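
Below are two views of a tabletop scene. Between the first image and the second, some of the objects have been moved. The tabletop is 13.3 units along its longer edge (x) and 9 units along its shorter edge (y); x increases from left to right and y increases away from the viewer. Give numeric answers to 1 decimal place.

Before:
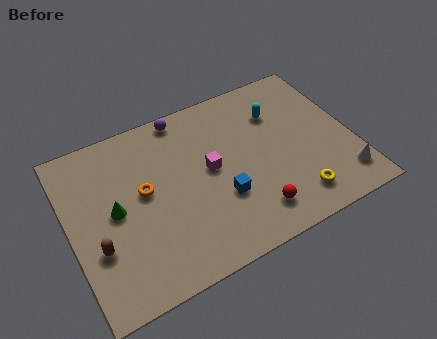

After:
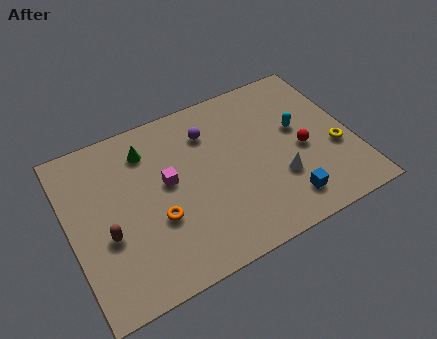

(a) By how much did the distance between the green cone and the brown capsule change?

+2.5

Before: roughly 1.8 units apart; after: 4.3. That's 2.5 units further apart.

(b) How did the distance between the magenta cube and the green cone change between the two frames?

-2.3

They were about 4.5 units apart before and 2.2 after — 2.3 units closer together.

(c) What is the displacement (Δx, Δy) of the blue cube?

(2.8, -1.5)

From the two frames, the blue cube sits at roughly (6.9, 3.1) before and (9.7, 1.6) after.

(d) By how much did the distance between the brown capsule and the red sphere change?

+2.1

Before: roughly 7.2 units apart; after: 9.3. That's 2.1 units further apart.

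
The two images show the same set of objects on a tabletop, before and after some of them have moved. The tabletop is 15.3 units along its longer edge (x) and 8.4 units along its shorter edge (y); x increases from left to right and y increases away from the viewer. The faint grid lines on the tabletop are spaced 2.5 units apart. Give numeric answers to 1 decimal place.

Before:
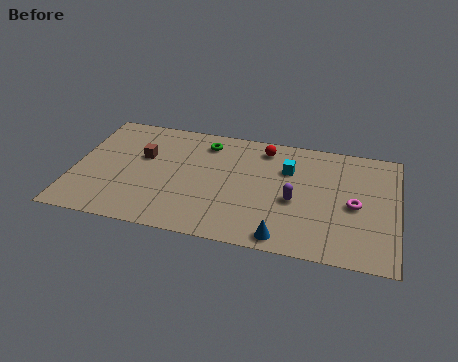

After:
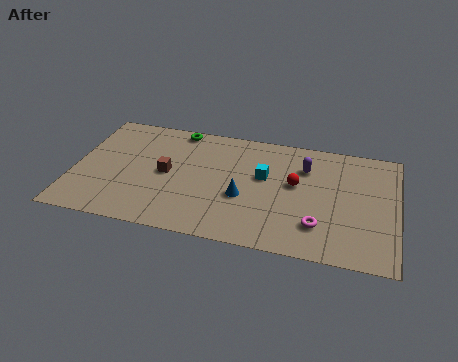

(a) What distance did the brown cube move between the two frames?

1.6

The brown cube was near (3.2, 5.2) before and (4.4, 4.2) after, so it travelled √(1.2² + 1.0²) ≈ 1.6 units.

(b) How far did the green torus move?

1.6

The green torus moved from about (6.1, 6.9) to (4.7, 7.6), a distance of √(1.4² + 0.7²) ≈ 1.6.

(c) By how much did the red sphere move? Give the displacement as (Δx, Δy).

(1.6, -2.3)

The red sphere started near (8.9, 7.1) and ended near (10.5, 4.8).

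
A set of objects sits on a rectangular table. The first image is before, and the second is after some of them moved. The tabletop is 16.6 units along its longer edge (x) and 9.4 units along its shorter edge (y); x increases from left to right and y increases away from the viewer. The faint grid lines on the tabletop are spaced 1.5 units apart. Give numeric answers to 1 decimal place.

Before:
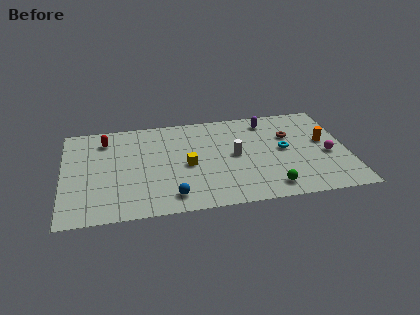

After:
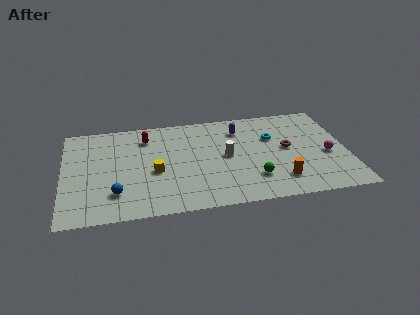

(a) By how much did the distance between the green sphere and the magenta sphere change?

+0.3

Before: roughly 4.4 units apart; after: 4.7. That's 0.3 units further apart.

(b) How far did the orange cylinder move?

4.3

The orange cylinder was near (15.3, 5.3) before and (12.5, 2.0) after, so it travelled √(2.8² + 3.3²) ≈ 4.3 units.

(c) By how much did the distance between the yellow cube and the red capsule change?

-2.3

The distance was about 5.7 in the first image and 3.4 in the second, so they moved 2.3 units closer together.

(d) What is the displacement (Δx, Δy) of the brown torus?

(-0.2, -1.2)

From the two frames, the brown torus sits at roughly (13.3, 6.2) before and (13.1, 5.0) after.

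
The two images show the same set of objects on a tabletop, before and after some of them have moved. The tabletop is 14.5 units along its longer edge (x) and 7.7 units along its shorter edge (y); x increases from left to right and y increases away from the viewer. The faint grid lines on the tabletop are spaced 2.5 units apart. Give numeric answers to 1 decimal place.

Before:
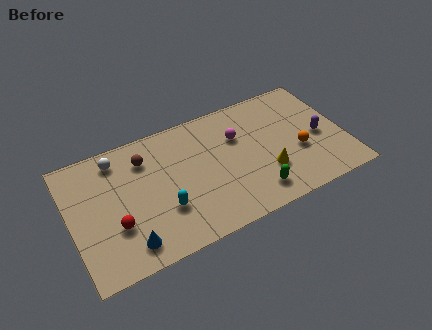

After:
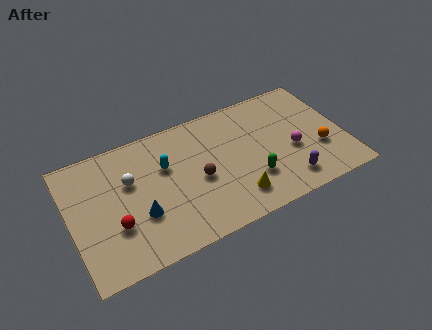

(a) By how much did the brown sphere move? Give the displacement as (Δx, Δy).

(2.6, -2.4)

From the two frames, the brown sphere sits at roughly (4.1, 5.9) before and (6.7, 3.5) after.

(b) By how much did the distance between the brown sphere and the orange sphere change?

-2.0

The distance was about 8.4 in the first image and 6.4 in the second, so they moved 2.0 units closer together.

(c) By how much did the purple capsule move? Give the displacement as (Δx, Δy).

(-2.0, -2.1)

The purple capsule started near (13.2, 3.5) and ended near (11.2, 1.4).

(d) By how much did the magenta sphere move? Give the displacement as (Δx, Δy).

(2.7, -2.0)

From the two frames, the magenta sphere sits at roughly (9.0, 5.2) before and (11.7, 3.2) after.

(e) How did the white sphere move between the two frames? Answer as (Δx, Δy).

(0.5, -1.6)

From the two frames, the white sphere sits at roughly (2.7, 6.5) before and (3.2, 4.9) after.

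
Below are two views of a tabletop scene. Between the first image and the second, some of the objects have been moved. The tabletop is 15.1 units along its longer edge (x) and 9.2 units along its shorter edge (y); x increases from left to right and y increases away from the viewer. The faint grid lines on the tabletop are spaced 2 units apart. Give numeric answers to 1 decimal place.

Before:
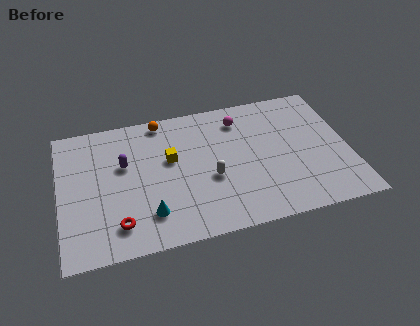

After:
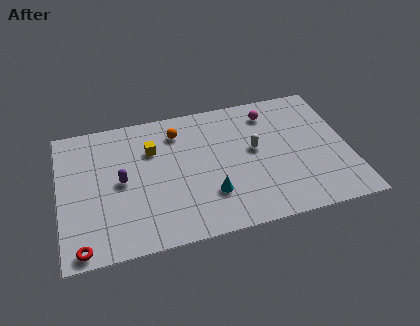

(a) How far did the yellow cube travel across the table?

1.3

The yellow cube was near (5.8, 5.5) before and (4.9, 6.4) after, so it travelled √(0.9² + 0.9²) ≈ 1.3 units.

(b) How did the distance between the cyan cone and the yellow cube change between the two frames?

+1.1

Before: roughly 3.6 units apart; after: 4.7. That's 1.1 units further apart.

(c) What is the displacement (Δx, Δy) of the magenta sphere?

(1.6, 0.1)

From the two frames, the magenta sphere sits at roughly (9.6, 7.4) before and (11.2, 7.5) after.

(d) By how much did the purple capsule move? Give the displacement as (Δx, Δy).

(-0.2, -1.1)

The purple capsule was at about (3.4, 5.7) and moved to about (3.2, 4.6).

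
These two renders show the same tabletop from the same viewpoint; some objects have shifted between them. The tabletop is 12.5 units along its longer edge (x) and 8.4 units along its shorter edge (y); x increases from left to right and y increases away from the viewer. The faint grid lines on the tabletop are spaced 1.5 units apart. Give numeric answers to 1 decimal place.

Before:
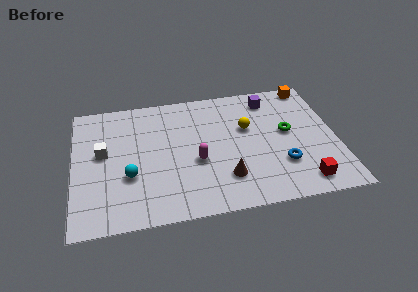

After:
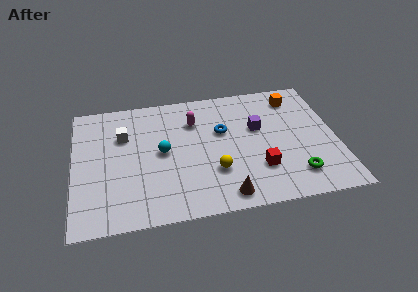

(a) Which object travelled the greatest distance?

the blue torus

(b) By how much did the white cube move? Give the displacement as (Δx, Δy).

(1.0, 1.0)

The white cube started near (1.4, 4.7) and ended near (2.4, 5.7).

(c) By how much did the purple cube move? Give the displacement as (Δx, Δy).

(-0.7, -1.9)

The purple cube started near (9.5, 7.0) and ended near (8.8, 5.1).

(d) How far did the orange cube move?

1.1

The orange cube moved from about (11.5, 7.6) to (10.7, 6.9), a distance of √(0.8² + 0.7²) ≈ 1.1.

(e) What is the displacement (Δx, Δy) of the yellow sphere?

(-1.7, -2.6)

The yellow sphere started near (8.3, 5.2) and ended near (6.6, 2.6).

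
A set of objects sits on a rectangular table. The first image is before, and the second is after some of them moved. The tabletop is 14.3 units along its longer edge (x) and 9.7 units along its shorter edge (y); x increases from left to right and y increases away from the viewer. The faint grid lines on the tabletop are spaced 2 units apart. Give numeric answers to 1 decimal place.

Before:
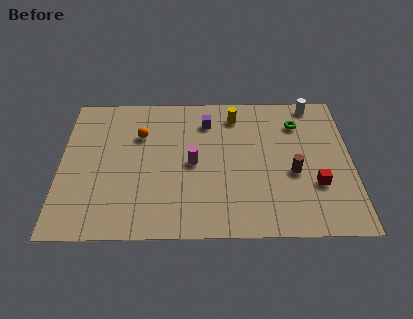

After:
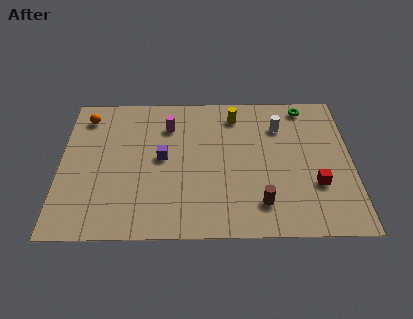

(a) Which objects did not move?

the red cube and the yellow cylinder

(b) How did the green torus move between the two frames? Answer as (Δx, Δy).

(0.4, 1.2)

The green torus was at about (11.7, 7.4) and moved to about (12.1, 8.6).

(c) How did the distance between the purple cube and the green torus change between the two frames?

+3.4

The distance was about 4.5 in the first image and 7.9 in the second, so they moved 3.4 units further apart.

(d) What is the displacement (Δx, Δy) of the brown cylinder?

(-1.6, -2.0)

The brown cylinder was at about (11.4, 4.0) and moved to about (9.8, 2.0).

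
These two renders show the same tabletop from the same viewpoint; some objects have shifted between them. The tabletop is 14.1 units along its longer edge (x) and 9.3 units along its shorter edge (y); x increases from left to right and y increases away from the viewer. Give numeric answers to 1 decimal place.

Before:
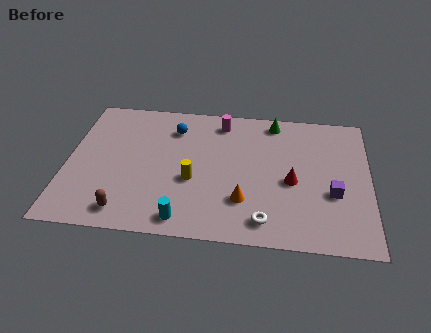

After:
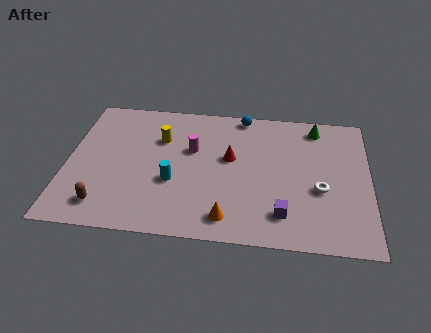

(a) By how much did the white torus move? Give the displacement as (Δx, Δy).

(2.5, 2.3)

From the two frames, the white torus sits at roughly (9.3, 1.4) before and (11.8, 3.7) after.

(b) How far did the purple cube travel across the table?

2.8

The purple cube was near (12.4, 3.5) before and (10.1, 1.9) after, so it travelled √(2.3² + 1.6²) ≈ 2.8 units.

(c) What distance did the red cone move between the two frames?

3.2

The red cone moved from about (10.5, 4.1) to (7.6, 5.4), a distance of √(2.9² + 1.3²) ≈ 3.2.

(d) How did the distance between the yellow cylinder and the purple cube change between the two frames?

+0.8

The distance was about 6.5 in the first image and 7.3 in the second, so they moved 0.8 units further apart.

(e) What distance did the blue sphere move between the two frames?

3.5

The blue sphere moved from about (4.9, 7.2) to (8.1, 8.5), a distance of √(3.2² + 1.3²) ≈ 3.5.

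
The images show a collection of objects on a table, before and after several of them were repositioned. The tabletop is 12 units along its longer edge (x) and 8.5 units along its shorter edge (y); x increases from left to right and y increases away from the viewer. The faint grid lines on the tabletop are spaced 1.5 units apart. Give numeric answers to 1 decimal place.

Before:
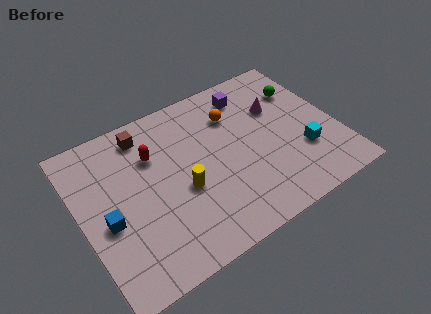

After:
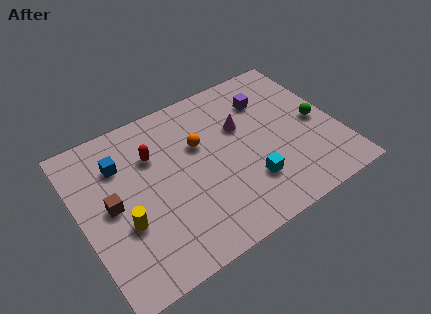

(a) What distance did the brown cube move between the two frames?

3.5

The brown cube moved from about (3.4, 7.2) to (1.4, 4.3), a distance of √(2.0² + 2.9²) ≈ 3.5.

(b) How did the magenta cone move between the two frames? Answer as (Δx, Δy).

(-1.8, -0.2)

From the two frames, the magenta cone sits at roughly (9.5, 5.6) before and (7.7, 5.4) after.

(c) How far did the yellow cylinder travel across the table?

2.8

The yellow cylinder was near (4.6, 3.5) before and (1.8, 3.1) after, so it travelled √(2.8² + 0.4²) ≈ 2.8 units.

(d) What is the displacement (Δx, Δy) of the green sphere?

(0.3, -2.1)

The green sphere was at about (10.8, 6.1) and moved to about (11.1, 4.0).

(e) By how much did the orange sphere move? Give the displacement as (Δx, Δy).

(-1.8, -0.8)

The orange sphere started near (7.5, 6.2) and ended near (5.7, 5.4).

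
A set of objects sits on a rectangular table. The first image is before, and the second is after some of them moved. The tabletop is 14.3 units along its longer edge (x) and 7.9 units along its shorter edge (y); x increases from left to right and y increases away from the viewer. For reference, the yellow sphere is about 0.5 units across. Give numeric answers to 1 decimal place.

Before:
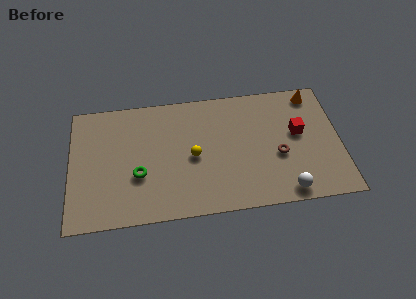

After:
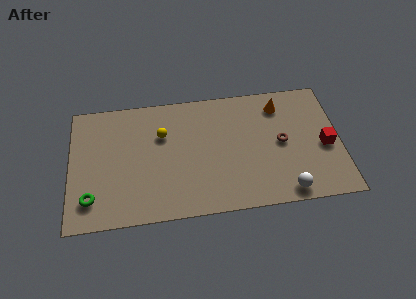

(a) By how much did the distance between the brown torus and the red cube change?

+0.7

They were about 1.7 units apart before and 2.4 after — 0.7 units further apart.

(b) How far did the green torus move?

2.8

From (3.6, 2.9) to (1.1, 1.7), the green torus covered √(2.5² + 1.2²) ≈ 2.8 units.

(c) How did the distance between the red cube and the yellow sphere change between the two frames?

+3.1

They were about 5.7 units apart before and 8.8 after — 3.1 units further apart.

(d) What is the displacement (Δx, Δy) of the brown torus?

(0.2, 0.8)

From the two frames, the brown torus sits at roughly (11.0, 3.2) before and (11.2, 4.0) after.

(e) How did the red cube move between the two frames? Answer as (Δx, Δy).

(1.4, -1.0)

The red cube started near (12.1, 4.5) and ended near (13.5, 3.5).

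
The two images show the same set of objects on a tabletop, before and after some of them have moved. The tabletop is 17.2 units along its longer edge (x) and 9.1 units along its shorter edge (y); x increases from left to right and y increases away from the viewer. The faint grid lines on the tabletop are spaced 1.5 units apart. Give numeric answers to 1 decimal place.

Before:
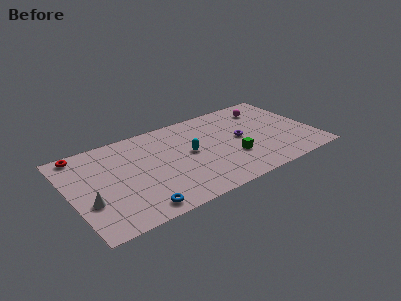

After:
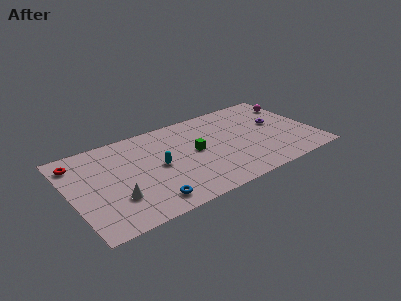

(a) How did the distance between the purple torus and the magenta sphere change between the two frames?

-1.1

The distance was about 3.4 in the first image and 2.3 in the second, so they moved 1.1 units closer together.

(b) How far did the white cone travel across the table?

1.9

The white cone was near (1.1, 3.2) before and (2.9, 2.7) after, so it travelled √(1.8² + 0.5²) ≈ 1.9 units.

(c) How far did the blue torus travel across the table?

0.9

The blue torus moved from about (4.2, 1.1) to (5.0, 1.4), a distance of √(0.8² + 0.3²) ≈ 0.9.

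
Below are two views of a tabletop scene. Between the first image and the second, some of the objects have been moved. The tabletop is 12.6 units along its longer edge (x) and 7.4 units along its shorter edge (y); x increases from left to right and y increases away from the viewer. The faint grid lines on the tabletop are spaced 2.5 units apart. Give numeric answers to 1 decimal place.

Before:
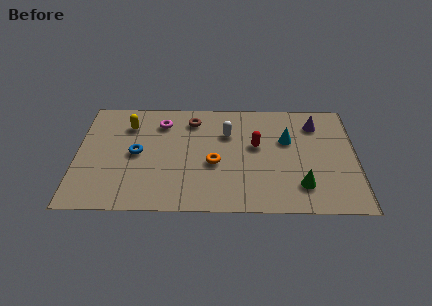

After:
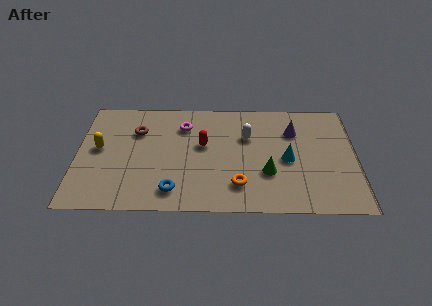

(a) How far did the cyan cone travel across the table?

1.3

From (9.5, 4.7) to (9.5, 3.4), the cyan cone covered √(0.0² + 1.3²) ≈ 1.3 units.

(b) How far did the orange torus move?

1.8

The orange torus moved from about (6.2, 3.1) to (7.3, 1.7), a distance of √(1.1² + 1.4²) ≈ 1.8.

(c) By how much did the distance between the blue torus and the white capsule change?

+0.6

The distance was about 4.3 in the first image and 4.9 in the second, so they moved 0.6 units further apart.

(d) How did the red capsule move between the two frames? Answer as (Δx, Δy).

(-2.4, 0.0)

From the two frames, the red capsule sits at roughly (8.1, 4.3) before and (5.7, 4.3) after.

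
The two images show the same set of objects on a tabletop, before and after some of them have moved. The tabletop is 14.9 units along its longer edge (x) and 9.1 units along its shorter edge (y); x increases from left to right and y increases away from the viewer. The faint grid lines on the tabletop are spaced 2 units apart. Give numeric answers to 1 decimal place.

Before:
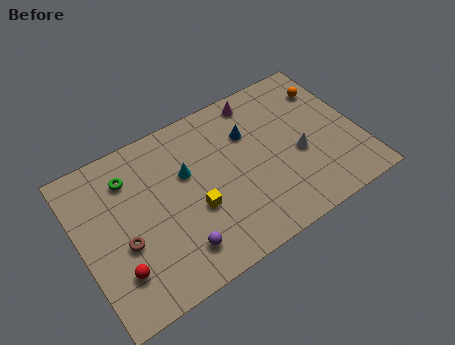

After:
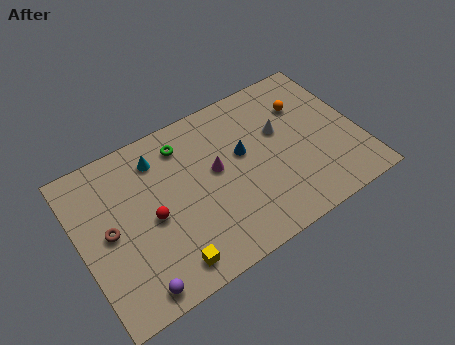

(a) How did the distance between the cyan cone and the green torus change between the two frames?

-1.8

They were about 3.2 units apart before and 1.4 after — 1.8 units closer together.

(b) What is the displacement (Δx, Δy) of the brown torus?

(-0.6, 1.0)

The brown torus was at about (2.1, 3.6) and moved to about (1.5, 4.6).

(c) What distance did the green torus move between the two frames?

3.0

The green torus was near (2.9, 7.0) before and (5.9, 7.4) after, so it travelled √(3.0² + 0.4²) ≈ 3.0 units.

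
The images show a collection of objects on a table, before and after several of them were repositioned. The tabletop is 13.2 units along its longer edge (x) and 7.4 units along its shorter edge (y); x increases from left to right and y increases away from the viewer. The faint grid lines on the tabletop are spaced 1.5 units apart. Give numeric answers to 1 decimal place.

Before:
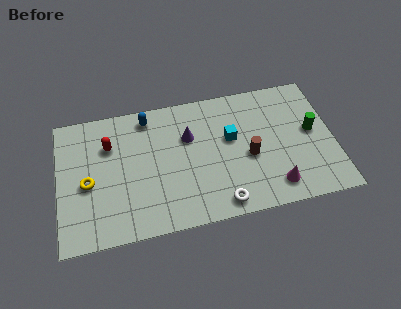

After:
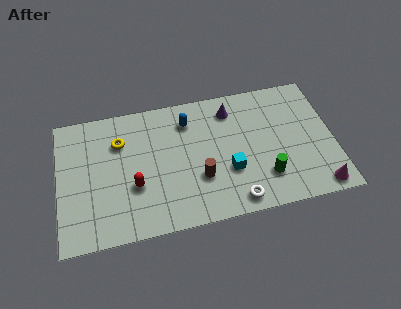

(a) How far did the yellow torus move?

2.6

The yellow torus was near (1.4, 3.3) before and (3.0, 5.3) after, so it travelled √(1.6² + 2.0²) ≈ 2.6 units.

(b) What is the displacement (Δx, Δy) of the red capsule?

(1.1, -2.5)

The red capsule was at about (2.5, 5.2) and moved to about (3.6, 2.7).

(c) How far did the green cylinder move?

3.2

The green cylinder was near (12.2, 4.0) before and (9.8, 1.9) after, so it travelled √(2.4² + 2.1²) ≈ 3.2 units.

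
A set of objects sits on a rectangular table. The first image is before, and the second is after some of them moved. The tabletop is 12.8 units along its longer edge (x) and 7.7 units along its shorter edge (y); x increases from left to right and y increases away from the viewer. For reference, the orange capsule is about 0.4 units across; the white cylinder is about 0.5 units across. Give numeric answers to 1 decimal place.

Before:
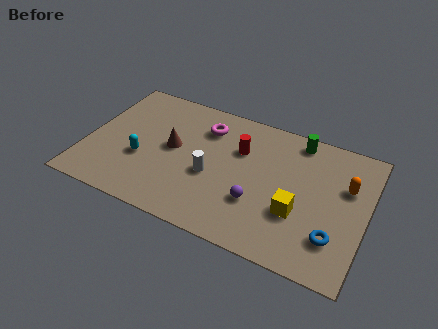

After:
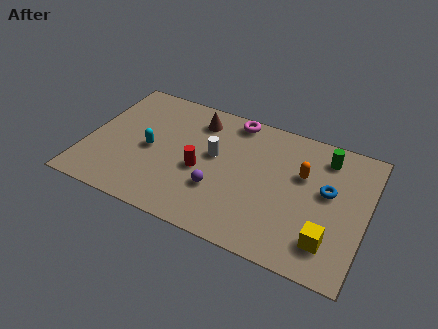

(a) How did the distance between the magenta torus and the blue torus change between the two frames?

-2.2

Before: roughly 7.4 units apart; after: 5.2. That's 2.2 units closer together.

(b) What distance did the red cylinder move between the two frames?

2.5

The red cylinder moved from about (6.9, 5.2) to (5.3, 3.3), a distance of √(1.6² + 1.9²) ≈ 2.5.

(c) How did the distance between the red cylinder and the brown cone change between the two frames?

-0.3

Before: roughly 3.2 units apart; after: 2.9. That's 0.3 units closer together.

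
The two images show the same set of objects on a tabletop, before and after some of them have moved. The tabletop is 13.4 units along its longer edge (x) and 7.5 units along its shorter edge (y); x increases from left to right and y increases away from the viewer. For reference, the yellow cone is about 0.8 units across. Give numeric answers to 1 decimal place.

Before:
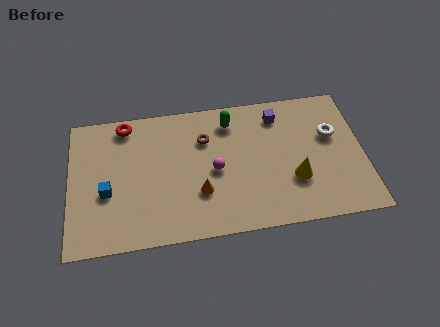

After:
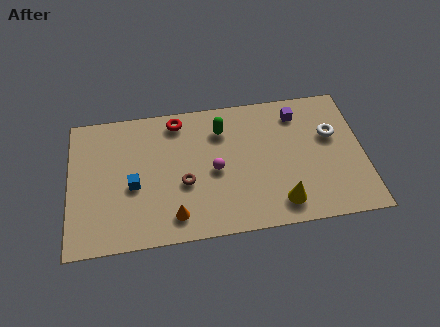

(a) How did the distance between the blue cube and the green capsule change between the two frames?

-1.7

The distance was about 6.5 in the first image and 4.8 in the second, so they moved 1.7 units closer together.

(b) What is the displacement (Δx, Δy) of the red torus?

(2.4, -0.1)

The red torus was at about (2.6, 6.6) and moved to about (5.0, 6.5).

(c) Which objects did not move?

the white torus and the magenta sphere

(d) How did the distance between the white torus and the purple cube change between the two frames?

-0.7

The distance was about 2.8 in the first image and 2.1 in the second, so they moved 0.7 units closer together.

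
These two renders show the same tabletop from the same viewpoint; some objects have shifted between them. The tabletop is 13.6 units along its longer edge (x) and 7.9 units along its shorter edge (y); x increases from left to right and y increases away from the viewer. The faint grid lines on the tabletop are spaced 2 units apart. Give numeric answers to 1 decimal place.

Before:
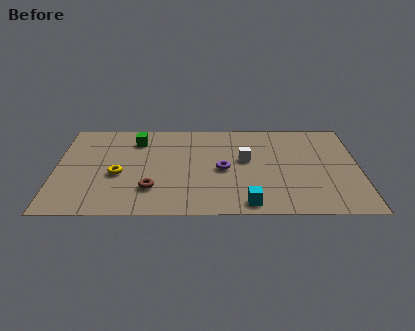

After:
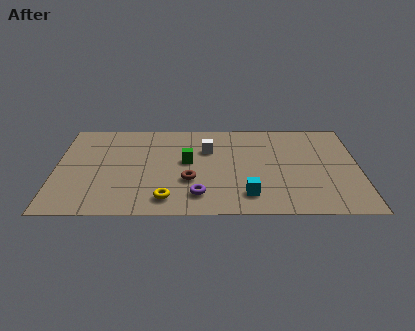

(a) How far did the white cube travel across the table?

1.9

From (8.5, 4.5) to (6.8, 5.4), the white cube covered √(1.7² + 0.9²) ≈ 1.9 units.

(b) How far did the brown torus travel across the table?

1.8

The brown torus moved from about (4.3, 2.1) to (6.0, 2.8), a distance of √(1.7² + 0.7²) ≈ 1.8.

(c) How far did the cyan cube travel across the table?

0.7

The cyan cube was near (8.6, 0.9) before and (8.6, 1.6) after, so it travelled √(0.0² + 0.7²) ≈ 0.7 units.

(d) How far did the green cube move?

2.9

The green cube moved from about (3.6, 6.2) to (5.9, 4.4), a distance of √(2.3² + 1.8²) ≈ 2.9.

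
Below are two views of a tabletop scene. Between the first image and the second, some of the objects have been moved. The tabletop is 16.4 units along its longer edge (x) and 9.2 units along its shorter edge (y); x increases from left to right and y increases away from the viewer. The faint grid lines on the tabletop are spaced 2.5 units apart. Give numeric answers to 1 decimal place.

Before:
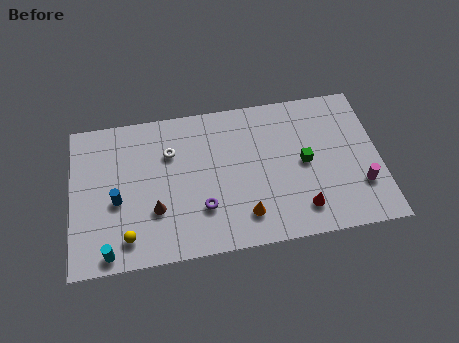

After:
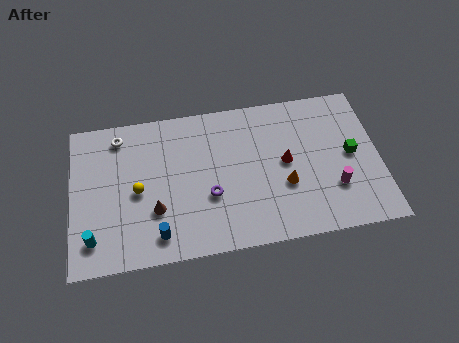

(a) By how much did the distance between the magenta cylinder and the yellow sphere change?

-1.9

Before: roughly 12.4 units apart; after: 10.5. That's 1.9 units closer together.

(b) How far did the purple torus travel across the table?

0.8

The purple torus moved from about (6.9, 2.7) to (7.3, 3.4), a distance of √(0.4² + 0.7²) ≈ 0.8.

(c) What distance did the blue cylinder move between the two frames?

3.2

The blue cylinder was near (2.4, 3.9) before and (4.5, 1.5) after, so it travelled √(2.1² + 2.4²) ≈ 3.2 units.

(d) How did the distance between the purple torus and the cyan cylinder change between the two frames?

+1.1

The distance was about 5.3 in the first image and 6.4 in the second, so they moved 1.1 units further apart.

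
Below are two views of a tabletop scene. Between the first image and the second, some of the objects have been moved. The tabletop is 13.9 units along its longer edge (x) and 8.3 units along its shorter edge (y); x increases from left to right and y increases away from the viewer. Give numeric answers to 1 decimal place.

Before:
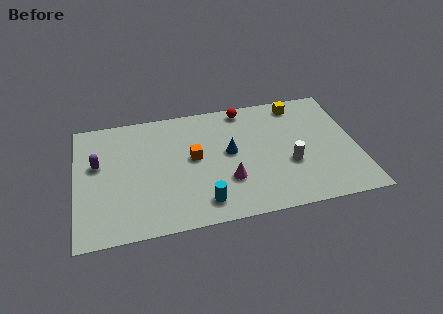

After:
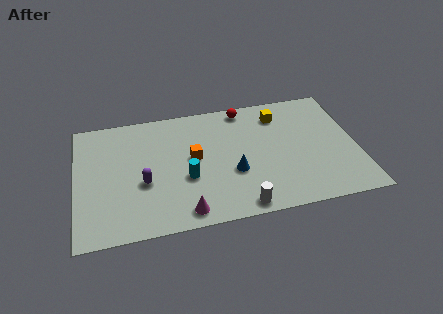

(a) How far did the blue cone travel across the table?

1.4

The blue cone was near (7.6, 4.5) before and (7.7, 3.1) after, so it travelled √(0.1² + 1.4²) ≈ 1.4 units.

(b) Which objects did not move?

the orange cube and the red sphere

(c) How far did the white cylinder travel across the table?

3.5

The white cylinder moved from about (10.5, 3.1) to (7.9, 0.8), a distance of √(2.6² + 2.3²) ≈ 3.5.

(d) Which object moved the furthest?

the white cylinder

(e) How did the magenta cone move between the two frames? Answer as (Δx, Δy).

(-2.2, -1.6)

From the two frames, the magenta cone sits at roughly (7.4, 2.6) before and (5.2, 1.0) after.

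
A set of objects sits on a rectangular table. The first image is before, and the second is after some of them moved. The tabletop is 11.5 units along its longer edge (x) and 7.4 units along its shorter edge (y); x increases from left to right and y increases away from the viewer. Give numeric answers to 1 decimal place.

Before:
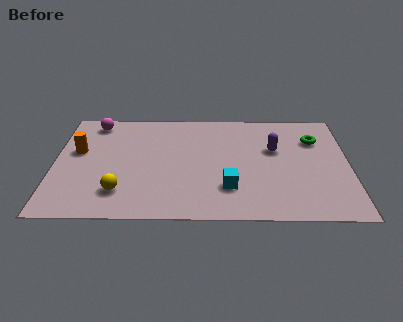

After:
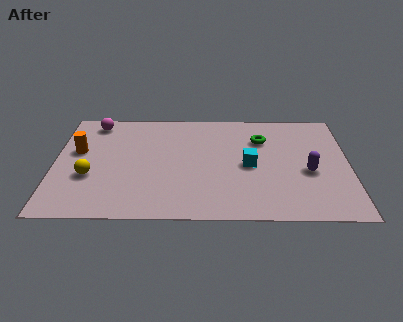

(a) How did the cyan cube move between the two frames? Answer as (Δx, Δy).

(0.8, 1.5)

The cyan cube was at about (6.8, 2.0) and moved to about (7.6, 3.5).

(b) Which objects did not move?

the orange cylinder and the magenta sphere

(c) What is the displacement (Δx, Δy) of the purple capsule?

(1.3, -1.5)

From the two frames, the purple capsule sits at roughly (8.6, 4.6) before and (9.9, 3.1) after.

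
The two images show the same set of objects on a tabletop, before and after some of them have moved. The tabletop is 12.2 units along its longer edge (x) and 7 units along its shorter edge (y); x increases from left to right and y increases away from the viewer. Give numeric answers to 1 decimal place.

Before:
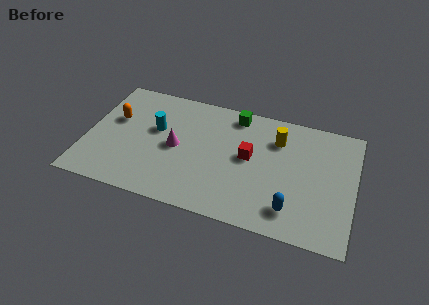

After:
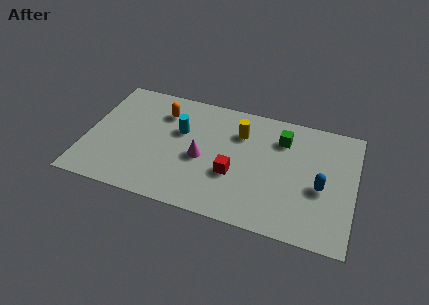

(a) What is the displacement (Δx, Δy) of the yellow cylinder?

(-1.7, -0.1)

The yellow cylinder started near (8.6, 5.2) and ended near (6.9, 5.1).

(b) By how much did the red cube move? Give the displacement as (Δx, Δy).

(-0.6, -1.2)

The red cube was at about (7.4, 3.8) and moved to about (6.8, 2.6).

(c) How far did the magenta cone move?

1.2

From (4.1, 3.4) to (5.3, 3.1), the magenta cone covered √(1.2² + 0.3²) ≈ 1.2 units.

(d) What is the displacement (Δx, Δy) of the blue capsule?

(1.2, 1.6)

From the two frames, the blue capsule sits at roughly (9.5, 1.4) before and (10.7, 3.0) after.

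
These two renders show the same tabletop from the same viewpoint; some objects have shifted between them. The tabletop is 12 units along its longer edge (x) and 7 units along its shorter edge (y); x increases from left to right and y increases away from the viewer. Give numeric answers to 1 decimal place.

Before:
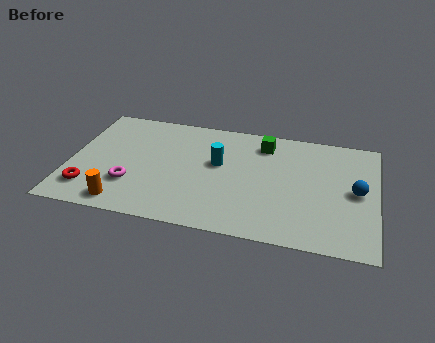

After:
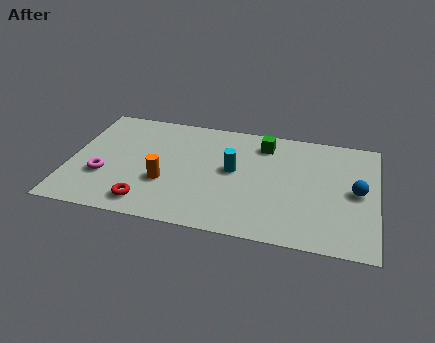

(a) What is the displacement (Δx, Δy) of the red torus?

(2.3, -0.4)

The red torus started near (0.9, 1.5) and ended near (3.2, 1.1).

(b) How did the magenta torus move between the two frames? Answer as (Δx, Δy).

(-1.1, 0.3)

From the two frames, the magenta torus sits at roughly (2.5, 2.1) before and (1.4, 2.4) after.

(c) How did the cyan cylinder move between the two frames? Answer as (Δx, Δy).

(0.6, -0.3)

From the two frames, the cyan cylinder sits at roughly (5.8, 4.1) before and (6.4, 3.8) after.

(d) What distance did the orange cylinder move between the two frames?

2.2

From (2.3, 0.9) to (3.8, 2.5), the orange cylinder covered √(1.5² + 1.6²) ≈ 2.2 units.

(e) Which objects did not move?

the green cube and the blue sphere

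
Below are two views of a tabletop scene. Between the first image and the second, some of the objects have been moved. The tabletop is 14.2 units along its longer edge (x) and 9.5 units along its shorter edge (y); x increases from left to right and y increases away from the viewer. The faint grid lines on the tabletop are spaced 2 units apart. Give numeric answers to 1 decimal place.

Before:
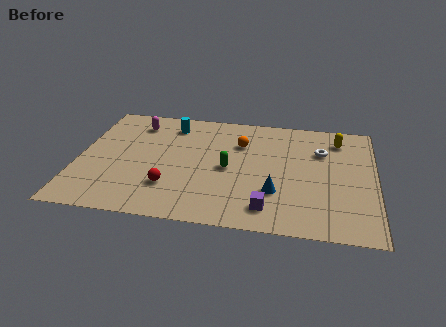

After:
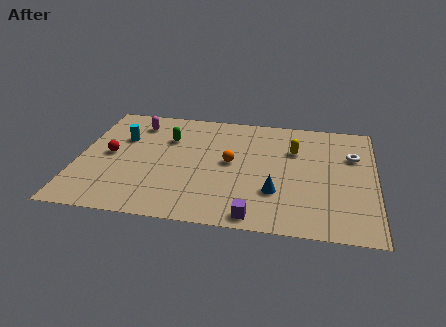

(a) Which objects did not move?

the blue cone and the magenta capsule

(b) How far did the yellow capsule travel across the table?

2.4

The yellow capsule moved from about (12.4, 7.7) to (10.3, 6.5), a distance of √(2.1² + 1.2²) ≈ 2.4.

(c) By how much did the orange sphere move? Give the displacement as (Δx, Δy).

(-0.4, -1.7)

The orange sphere was at about (7.7, 6.7) and moved to about (7.3, 5.0).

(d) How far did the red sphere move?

3.7

The red sphere was near (4.5, 2.6) before and (1.5, 4.8) after, so it travelled √(3.0² + 2.2²) ≈ 3.7 units.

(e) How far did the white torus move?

1.5

The white torus moved from about (11.6, 6.6) to (13.1, 6.4), a distance of √(1.5² + 0.2²) ≈ 1.5.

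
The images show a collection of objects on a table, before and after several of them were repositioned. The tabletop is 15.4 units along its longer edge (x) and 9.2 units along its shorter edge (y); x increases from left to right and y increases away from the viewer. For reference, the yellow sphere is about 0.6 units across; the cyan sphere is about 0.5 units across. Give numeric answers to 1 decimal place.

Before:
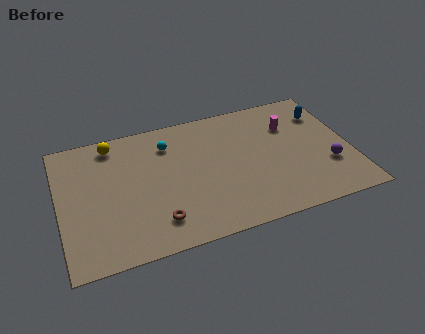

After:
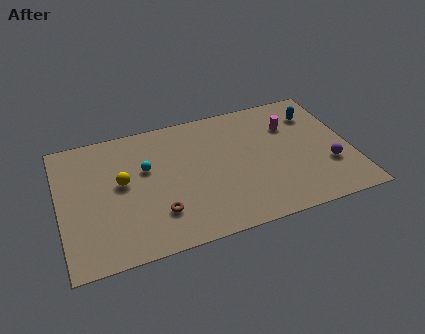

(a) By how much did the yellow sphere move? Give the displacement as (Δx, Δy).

(0.3, -2.9)

From the two frames, the yellow sphere sits at roughly (3.0, 8.0) before and (3.3, 5.1) after.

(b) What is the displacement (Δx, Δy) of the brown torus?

(0.1, 0.5)

From the two frames, the brown torus sits at roughly (4.9, 1.9) before and (5.0, 2.4) after.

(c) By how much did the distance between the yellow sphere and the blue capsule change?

-0.7

Before: roughly 11.4 units apart; after: 10.7. That's 0.7 units closer together.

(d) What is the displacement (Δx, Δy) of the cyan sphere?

(-1.3, -1.4)

From the two frames, the cyan sphere sits at roughly (5.9, 7.1) before and (4.6, 5.7) after.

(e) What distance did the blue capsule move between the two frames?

0.5

From (14.3, 6.9) to (13.8, 7.0), the blue capsule covered √(0.5² + 0.1²) ≈ 0.5 units.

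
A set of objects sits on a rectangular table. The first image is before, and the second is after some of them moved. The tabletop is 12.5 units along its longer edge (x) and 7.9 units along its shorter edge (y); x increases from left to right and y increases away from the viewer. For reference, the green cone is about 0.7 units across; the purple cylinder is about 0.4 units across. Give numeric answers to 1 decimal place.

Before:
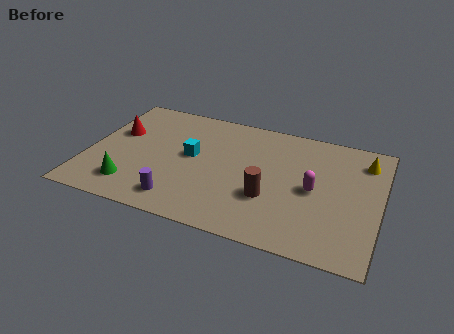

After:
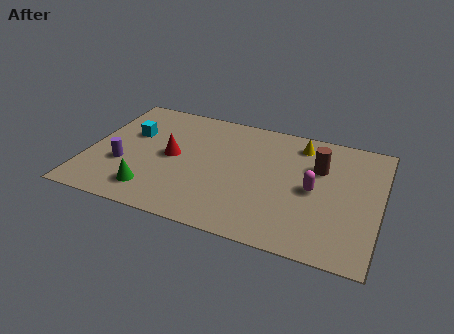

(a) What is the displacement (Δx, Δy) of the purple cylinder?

(-2.6, 1.5)

From the two frames, the purple cylinder sits at roughly (4.2, 1.3) before and (1.6, 2.8) after.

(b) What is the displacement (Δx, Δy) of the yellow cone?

(-2.8, 0.3)

The yellow cone started near (11.7, 6.3) and ended near (8.9, 6.6).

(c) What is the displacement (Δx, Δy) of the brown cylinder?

(1.9, 2.6)

The brown cylinder started near (7.9, 2.7) and ended near (9.8, 5.3).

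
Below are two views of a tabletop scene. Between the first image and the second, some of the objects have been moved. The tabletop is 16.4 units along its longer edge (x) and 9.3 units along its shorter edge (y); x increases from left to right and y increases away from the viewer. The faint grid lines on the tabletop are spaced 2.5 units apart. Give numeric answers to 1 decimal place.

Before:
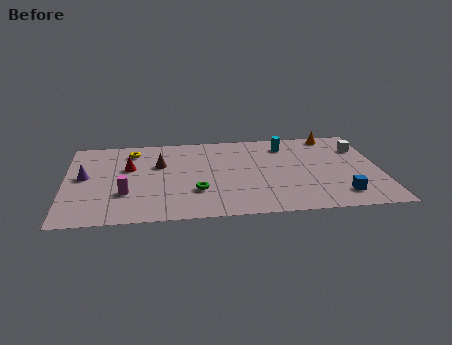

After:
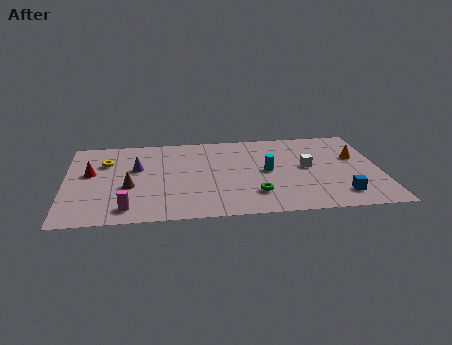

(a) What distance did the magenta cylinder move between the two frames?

1.6

From (3.1, 3.0) to (3.2, 1.4), the magenta cylinder covered √(0.1² + 1.6²) ≈ 1.6 units.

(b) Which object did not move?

the blue cube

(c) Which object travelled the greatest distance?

the white cube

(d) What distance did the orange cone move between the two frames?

2.8

From (14.1, 8.4) to (15.2, 5.8), the orange cone covered √(1.1² + 2.6²) ≈ 2.8 units.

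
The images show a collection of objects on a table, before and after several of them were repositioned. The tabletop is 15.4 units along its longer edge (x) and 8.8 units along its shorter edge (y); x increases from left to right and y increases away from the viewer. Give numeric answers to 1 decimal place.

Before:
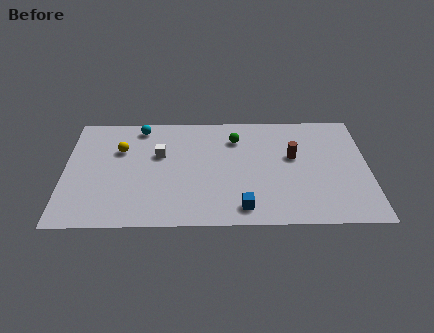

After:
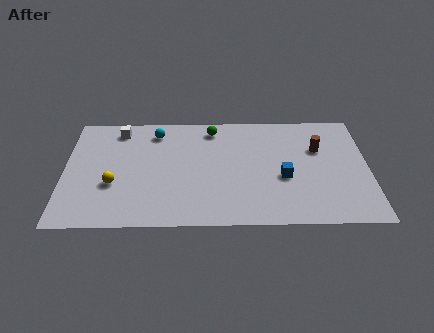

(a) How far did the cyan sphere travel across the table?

0.9

The cyan sphere moved from about (3.8, 7.7) to (4.6, 7.3), a distance of √(0.8² + 0.4²) ≈ 0.9.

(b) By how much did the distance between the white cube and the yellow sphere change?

+2.3

They were about 2.0 units apart before and 4.3 after — 2.3 units further apart.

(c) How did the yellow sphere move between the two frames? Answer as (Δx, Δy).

(-0.3, -2.7)

From the two frames, the yellow sphere sits at roughly (2.8, 5.9) before and (2.5, 3.2) after.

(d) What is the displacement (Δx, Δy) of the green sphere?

(-1.2, 0.8)

From the two frames, the green sphere sits at roughly (8.7, 6.7) before and (7.5, 7.5) after.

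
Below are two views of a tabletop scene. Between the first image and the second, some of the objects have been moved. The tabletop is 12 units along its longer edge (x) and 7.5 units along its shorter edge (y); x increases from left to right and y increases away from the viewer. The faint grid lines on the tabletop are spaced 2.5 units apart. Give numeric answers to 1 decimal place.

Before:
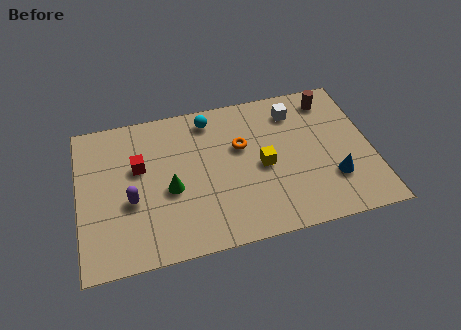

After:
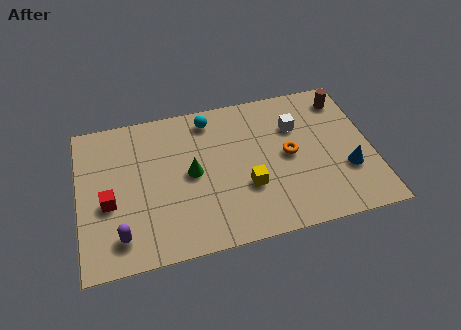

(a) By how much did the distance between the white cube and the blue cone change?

-0.7

The distance was about 4.0 in the first image and 3.3 in the second, so they moved 0.7 units closer together.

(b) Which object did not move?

the cyan sphere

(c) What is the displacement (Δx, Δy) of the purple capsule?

(-0.5, -1.6)

The purple capsule was at about (2.1, 3.0) and moved to about (1.6, 1.4).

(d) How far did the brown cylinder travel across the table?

0.6

The brown cylinder was near (10.5, 6.3) before and (11.1, 6.2) after, so it travelled √(0.6² + 0.1²) ≈ 0.6 units.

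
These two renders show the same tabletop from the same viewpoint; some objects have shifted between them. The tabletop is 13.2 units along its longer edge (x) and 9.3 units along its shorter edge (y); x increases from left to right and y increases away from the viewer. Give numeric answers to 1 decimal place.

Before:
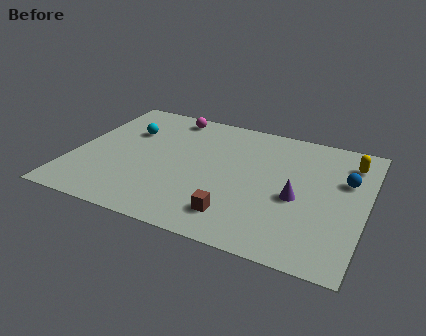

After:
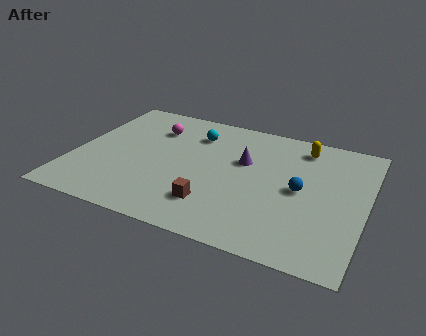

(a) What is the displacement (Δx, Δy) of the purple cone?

(-2.6, 1.8)

From the two frames, the purple cone sits at roughly (10.2, 4.0) before and (7.6, 5.8) after.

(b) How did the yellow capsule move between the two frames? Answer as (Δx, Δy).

(-2.2, 0.4)

The yellow capsule started near (12.3, 7.4) and ended near (10.1, 7.8).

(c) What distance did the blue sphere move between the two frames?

2.4

The blue sphere moved from about (12.2, 6.0) to (10.3, 4.6), a distance of √(1.9² + 1.4²) ≈ 2.4.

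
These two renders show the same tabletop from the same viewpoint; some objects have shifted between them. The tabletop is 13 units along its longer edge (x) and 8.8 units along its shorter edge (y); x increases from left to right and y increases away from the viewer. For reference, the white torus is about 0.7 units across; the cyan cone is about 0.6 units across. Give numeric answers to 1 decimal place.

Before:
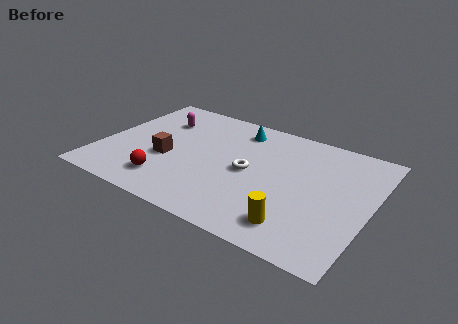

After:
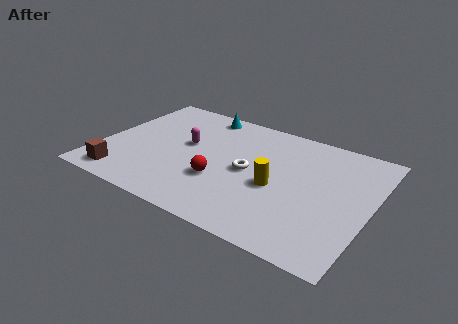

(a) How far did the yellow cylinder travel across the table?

2.6

The yellow cylinder was near (9.9, 1.6) before and (8.6, 3.8) after, so it travelled √(1.3² + 2.2²) ≈ 2.6 units.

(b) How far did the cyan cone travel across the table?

2.0

The cyan cone moved from about (6.2, 7.3) to (4.3, 7.8), a distance of √(1.9² + 0.5²) ≈ 2.0.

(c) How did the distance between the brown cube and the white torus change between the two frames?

+2.5

The distance was about 4.0 in the first image and 6.5 in the second, so they moved 2.5 units further apart.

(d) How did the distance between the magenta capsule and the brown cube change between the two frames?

+1.5

They were about 3.0 units apart before and 4.5 after — 1.5 units further apart.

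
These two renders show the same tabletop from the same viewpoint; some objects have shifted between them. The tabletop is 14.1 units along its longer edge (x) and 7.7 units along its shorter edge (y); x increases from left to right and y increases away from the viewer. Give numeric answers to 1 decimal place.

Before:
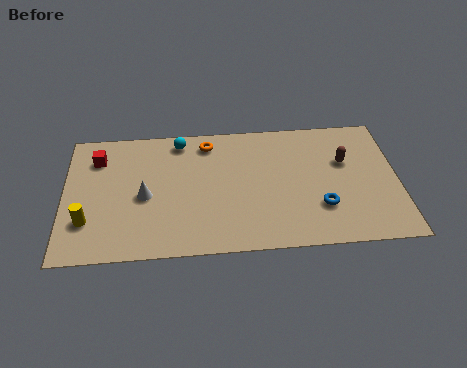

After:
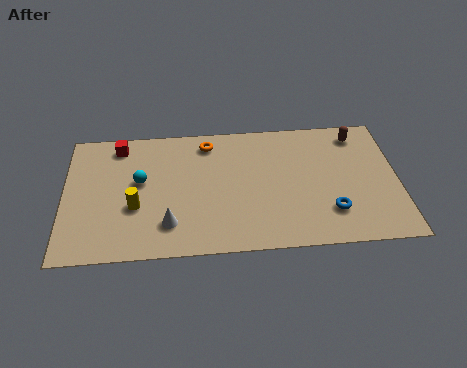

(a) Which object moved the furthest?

the cyan sphere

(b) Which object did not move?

the orange torus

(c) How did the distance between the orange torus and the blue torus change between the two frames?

+0.5

They were about 6.3 units apart before and 6.8 after — 0.5 units further apart.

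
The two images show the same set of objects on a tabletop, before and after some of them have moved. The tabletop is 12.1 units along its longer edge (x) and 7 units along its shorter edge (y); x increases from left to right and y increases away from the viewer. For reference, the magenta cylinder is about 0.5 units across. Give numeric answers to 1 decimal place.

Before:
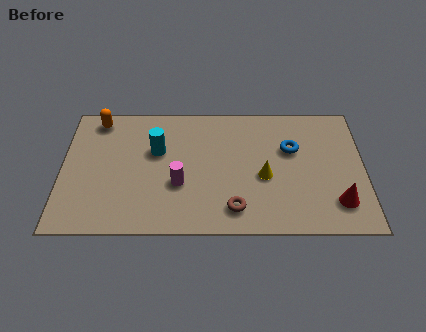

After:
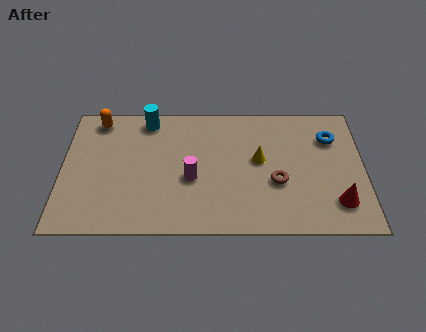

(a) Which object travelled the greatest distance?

the brown torus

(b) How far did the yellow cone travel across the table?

0.9

The yellow cone moved from about (8.1, 3.0) to (7.9, 3.9), a distance of √(0.2² + 0.9²) ≈ 0.9.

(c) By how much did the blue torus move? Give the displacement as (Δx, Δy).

(1.6, 0.6)

From the two frames, the blue torus sits at roughly (9.2, 4.5) before and (10.8, 5.1) after.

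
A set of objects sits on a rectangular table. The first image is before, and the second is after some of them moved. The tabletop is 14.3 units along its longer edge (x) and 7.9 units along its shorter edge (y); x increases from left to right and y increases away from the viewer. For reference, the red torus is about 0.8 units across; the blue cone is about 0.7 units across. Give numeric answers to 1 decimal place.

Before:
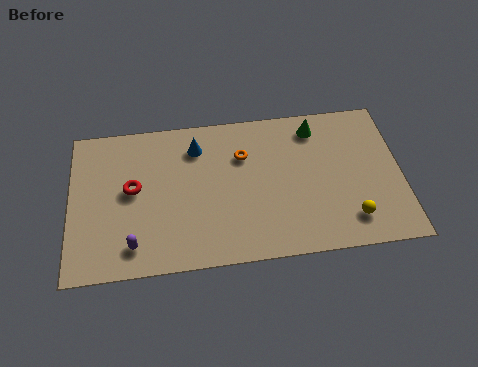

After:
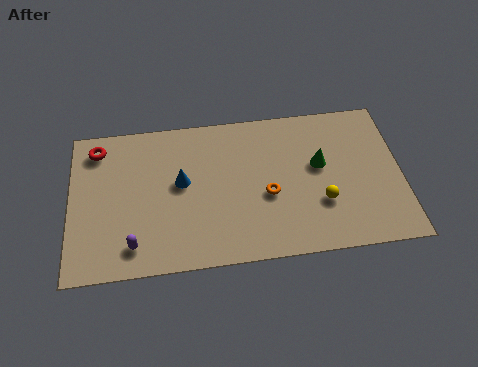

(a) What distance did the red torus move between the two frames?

2.7

The red torus moved from about (2.7, 4.3) to (1.2, 6.6), a distance of √(1.5² + 2.3²) ≈ 2.7.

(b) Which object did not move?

the purple capsule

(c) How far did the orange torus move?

2.4

From (7.5, 5.5) to (8.5, 3.3), the orange torus covered √(1.0² + 2.2²) ≈ 2.4 units.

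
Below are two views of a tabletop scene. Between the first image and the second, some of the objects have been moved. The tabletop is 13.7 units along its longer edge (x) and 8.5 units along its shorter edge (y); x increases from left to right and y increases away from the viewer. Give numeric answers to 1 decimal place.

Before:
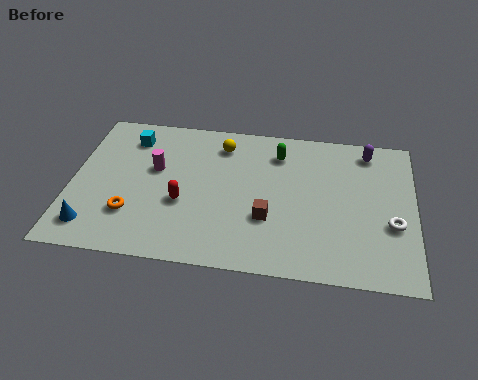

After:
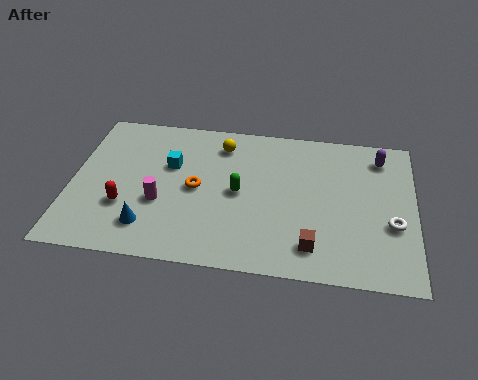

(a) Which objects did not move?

the yellow sphere and the white torus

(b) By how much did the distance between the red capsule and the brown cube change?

+4.2

The distance was about 3.4 in the first image and 7.6 in the second, so they moved 4.2 units further apart.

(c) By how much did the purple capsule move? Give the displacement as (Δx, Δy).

(0.5, -0.3)

The purple capsule started near (11.8, 7.3) and ended near (12.3, 7.0).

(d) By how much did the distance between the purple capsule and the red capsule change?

+2.6

The distance was about 8.3 in the first image and 10.9 in the second, so they moved 2.6 units further apart.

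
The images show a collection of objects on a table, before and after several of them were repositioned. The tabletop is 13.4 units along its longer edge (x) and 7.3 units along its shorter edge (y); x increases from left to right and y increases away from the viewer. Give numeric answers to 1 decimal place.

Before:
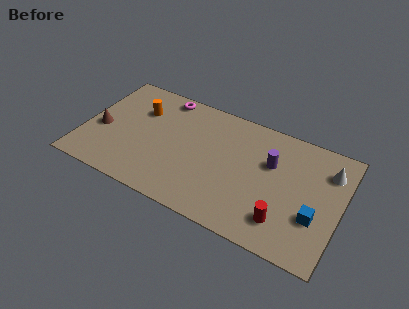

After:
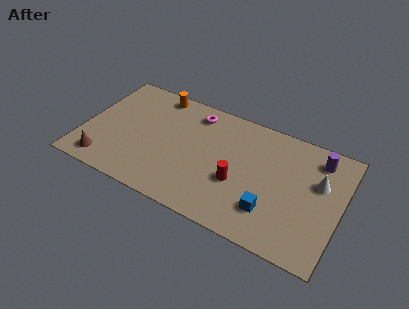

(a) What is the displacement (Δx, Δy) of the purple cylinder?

(2.3, 1.3)

The purple cylinder was at about (9.7, 4.7) and moved to about (12.0, 6.0).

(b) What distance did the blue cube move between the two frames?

2.3

The blue cube was near (12.2, 2.5) before and (10.0, 1.9) after, so it travelled √(2.2² + 0.6²) ≈ 2.3 units.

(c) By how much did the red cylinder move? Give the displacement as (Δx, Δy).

(-2.5, 1.2)

The red cylinder was at about (10.7, 1.6) and moved to about (8.2, 2.8).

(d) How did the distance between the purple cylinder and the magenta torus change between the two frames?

+0.3

The distance was about 6.2 in the first image and 6.5 in the second, so they moved 0.3 units further apart.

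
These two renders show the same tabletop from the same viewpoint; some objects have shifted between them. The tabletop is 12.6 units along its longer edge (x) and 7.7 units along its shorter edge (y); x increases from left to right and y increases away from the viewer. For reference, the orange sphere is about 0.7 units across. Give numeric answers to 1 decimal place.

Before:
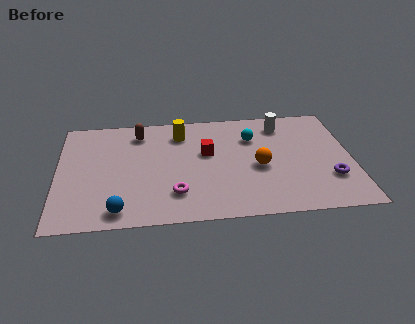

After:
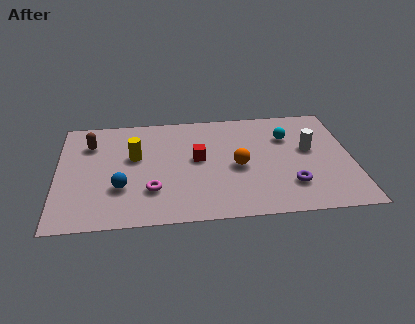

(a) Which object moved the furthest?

the yellow cylinder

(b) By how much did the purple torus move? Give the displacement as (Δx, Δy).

(-1.7, -0.3)

From the two frames, the purple torus sits at roughly (11.6, 2.3) before and (9.9, 2.0) after.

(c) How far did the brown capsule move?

2.2

The brown capsule moved from about (3.5, 6.3) to (1.4, 5.7), a distance of √(2.1² + 0.6²) ≈ 2.2.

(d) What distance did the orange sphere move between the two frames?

0.9

The orange sphere moved from about (8.6, 3.4) to (7.7, 3.5), a distance of √(0.9² + 0.1²) ≈ 0.9.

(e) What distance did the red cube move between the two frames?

0.6

The red cube moved from about (6.4, 4.6) to (6.0, 4.2), a distance of √(0.4² + 0.4²) ≈ 0.6.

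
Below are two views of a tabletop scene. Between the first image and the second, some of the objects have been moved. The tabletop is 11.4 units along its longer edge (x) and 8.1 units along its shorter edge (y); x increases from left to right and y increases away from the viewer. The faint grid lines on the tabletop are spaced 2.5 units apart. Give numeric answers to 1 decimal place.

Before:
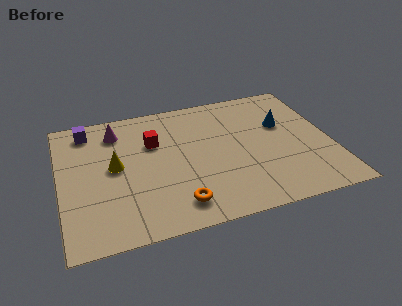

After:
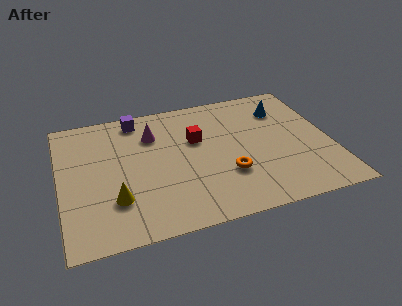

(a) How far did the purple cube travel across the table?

2.1

From (1.3, 6.9) to (3.4, 7.1), the purple cube covered √(2.1² + 0.2²) ≈ 2.1 units.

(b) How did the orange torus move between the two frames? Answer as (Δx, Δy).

(2.2, 1.2)

From the two frames, the orange torus sits at roughly (4.7, 1.4) before and (6.9, 2.6) after.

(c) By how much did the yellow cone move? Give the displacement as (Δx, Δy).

(-0.1, -2.0)

From the two frames, the yellow cone sits at roughly (2.3, 4.3) before and (2.2, 2.3) after.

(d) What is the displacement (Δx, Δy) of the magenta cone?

(1.5, -0.6)

The magenta cone was at about (2.5, 6.5) and moved to about (4.0, 5.9).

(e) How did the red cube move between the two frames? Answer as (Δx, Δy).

(1.8, -0.3)

From the two frames, the red cube sits at roughly (4.0, 5.4) before and (5.8, 5.1) after.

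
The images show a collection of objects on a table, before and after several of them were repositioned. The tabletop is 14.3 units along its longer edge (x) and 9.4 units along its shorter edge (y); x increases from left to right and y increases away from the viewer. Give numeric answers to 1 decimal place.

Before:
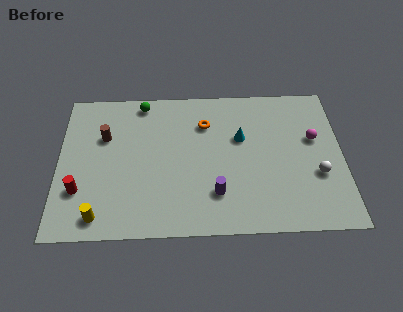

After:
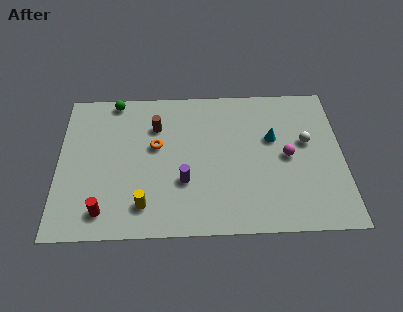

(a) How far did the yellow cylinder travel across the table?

2.3

From (2.1, 1.2) to (4.3, 1.8), the yellow cylinder covered √(2.2² + 0.6²) ≈ 2.3 units.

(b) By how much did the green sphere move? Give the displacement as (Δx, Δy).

(-1.4, 0.2)

From the two frames, the green sphere sits at roughly (4.2, 8.4) before and (2.8, 8.6) after.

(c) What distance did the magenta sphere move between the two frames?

1.8

The magenta sphere was near (12.9, 5.7) before and (11.5, 4.6) after, so it travelled √(1.4² + 1.1²) ≈ 1.8 units.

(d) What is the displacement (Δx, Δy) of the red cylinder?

(1.2, -1.3)

The red cylinder was at about (1.1, 2.8) and moved to about (2.3, 1.5).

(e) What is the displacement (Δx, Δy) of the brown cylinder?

(2.6, 0.6)

The brown cylinder was at about (2.3, 6.2) and moved to about (4.9, 6.8).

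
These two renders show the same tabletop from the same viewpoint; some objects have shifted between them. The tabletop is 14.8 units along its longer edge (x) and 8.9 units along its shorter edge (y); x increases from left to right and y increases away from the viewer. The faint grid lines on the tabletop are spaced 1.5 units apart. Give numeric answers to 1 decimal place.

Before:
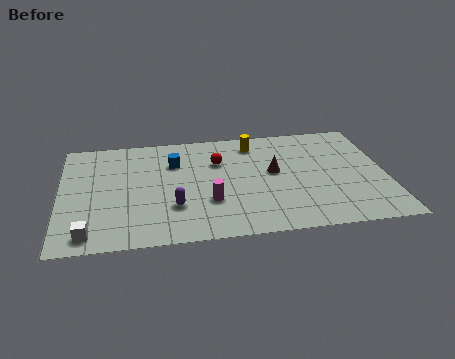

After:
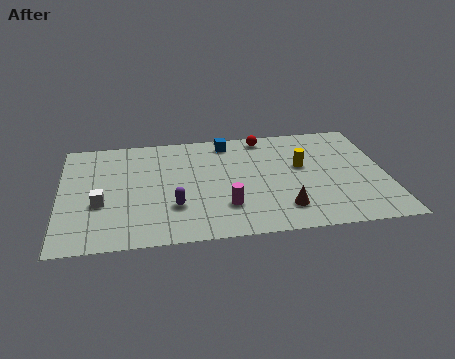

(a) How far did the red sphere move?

2.8

The red sphere moved from about (7.2, 6.1) to (9.4, 7.9), a distance of √(2.2² + 1.8²) ≈ 2.8.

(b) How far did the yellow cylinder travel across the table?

3.0

The yellow cylinder was near (8.9, 7.4) before and (11.0, 5.2) after, so it travelled √(2.1² + 2.2²) ≈ 3.0 units.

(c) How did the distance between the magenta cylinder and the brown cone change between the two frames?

-1.0

Before: roughly 3.6 units apart; after: 2.6. That's 1.0 units closer together.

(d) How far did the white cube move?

2.4

From (1.3, 1.1) to (1.8, 3.4), the white cube covered √(0.5² + 2.3²) ≈ 2.4 units.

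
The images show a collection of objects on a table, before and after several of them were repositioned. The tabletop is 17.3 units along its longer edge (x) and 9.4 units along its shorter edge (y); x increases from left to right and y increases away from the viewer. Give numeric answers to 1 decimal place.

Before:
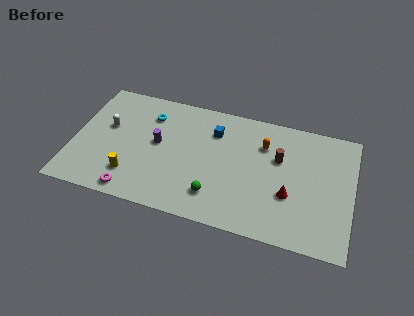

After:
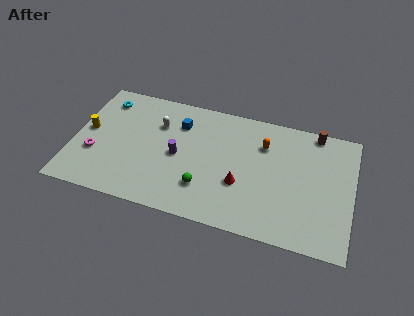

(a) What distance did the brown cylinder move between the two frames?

3.3

From (12.7, 6.0) to (14.8, 8.6), the brown cylinder covered √(2.1² + 2.6²) ≈ 3.3 units.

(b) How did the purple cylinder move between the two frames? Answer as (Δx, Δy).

(1.3, -0.6)

The purple cylinder started near (5.2, 5.1) and ended near (6.5, 4.5).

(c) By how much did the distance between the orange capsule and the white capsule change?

-3.2

They were about 9.8 units apart before and 6.6 after — 3.2 units closer together.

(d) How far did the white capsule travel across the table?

3.3

From (2.0, 5.6) to (5.1, 6.6), the white capsule covered √(3.1² + 1.0²) ≈ 3.3 units.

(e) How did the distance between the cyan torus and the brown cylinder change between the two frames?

+4.9

The distance was about 8.3 in the first image and 13.2 in the second, so they moved 4.9 units further apart.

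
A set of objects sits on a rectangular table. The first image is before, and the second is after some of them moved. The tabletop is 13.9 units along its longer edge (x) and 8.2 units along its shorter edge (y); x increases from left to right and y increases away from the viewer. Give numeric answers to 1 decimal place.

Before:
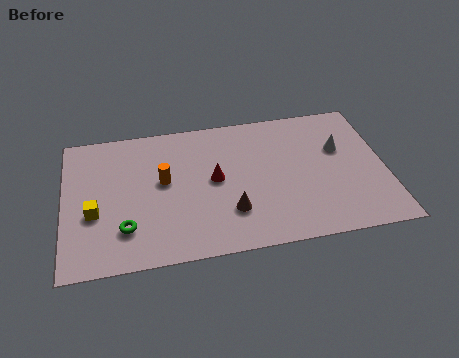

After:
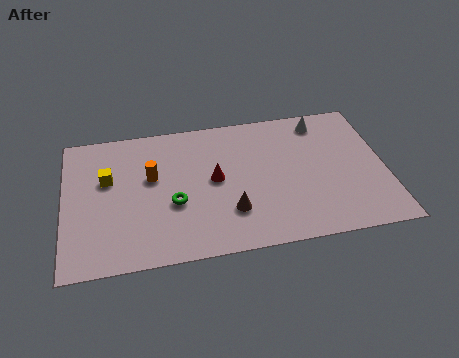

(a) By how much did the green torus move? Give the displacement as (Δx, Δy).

(2.1, 1.1)

From the two frames, the green torus sits at roughly (2.6, 2.1) before and (4.7, 3.2) after.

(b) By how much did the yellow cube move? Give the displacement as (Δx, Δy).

(0.6, 1.9)

From the two frames, the yellow cube sits at roughly (1.3, 3.2) before and (1.9, 5.1) after.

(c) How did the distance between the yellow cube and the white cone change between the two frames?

-1.3

The distance was about 10.9 in the first image and 9.6 in the second, so they moved 1.3 units closer together.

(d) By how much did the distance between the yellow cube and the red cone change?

-0.6

Before: roughly 5.3 units apart; after: 4.7. That's 0.6 units closer together.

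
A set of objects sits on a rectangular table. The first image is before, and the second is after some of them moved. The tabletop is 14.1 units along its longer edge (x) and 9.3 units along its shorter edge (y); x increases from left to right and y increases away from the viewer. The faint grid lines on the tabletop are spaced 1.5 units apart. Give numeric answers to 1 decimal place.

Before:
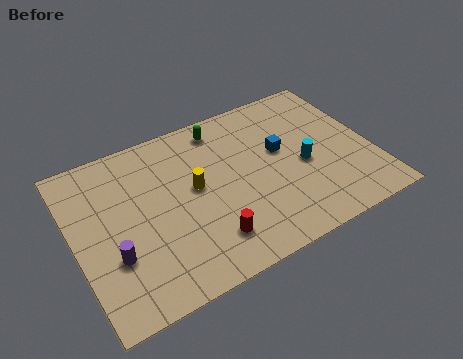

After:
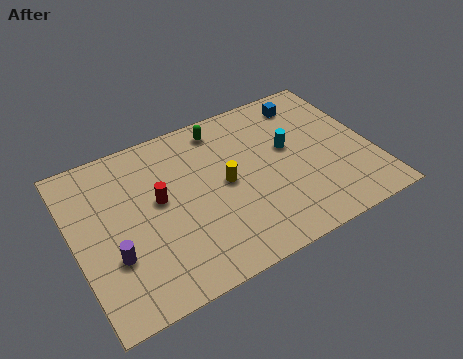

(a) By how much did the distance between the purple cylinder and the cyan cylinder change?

-0.3

They were about 9.3 units apart before and 9.0 after — 0.3 units closer together.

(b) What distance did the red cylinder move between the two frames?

3.7

The red cylinder was near (5.9, 2.0) before and (4.0, 5.2) after, so it travelled √(1.9² + 3.2²) ≈ 3.7 units.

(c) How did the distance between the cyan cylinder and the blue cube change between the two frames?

+1.1

They were about 1.6 units apart before and 2.7 after — 1.1 units further apart.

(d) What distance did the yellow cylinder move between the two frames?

1.5

The yellow cylinder was near (5.7, 5.1) before and (7.1, 4.7) after, so it travelled √(1.4² + 0.4²) ≈ 1.5 units.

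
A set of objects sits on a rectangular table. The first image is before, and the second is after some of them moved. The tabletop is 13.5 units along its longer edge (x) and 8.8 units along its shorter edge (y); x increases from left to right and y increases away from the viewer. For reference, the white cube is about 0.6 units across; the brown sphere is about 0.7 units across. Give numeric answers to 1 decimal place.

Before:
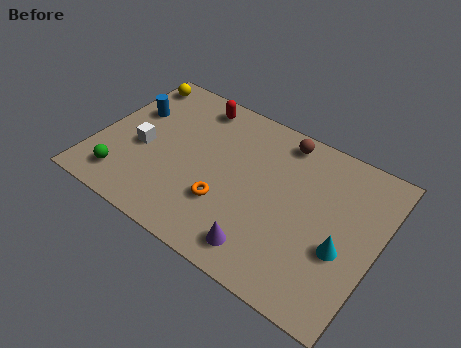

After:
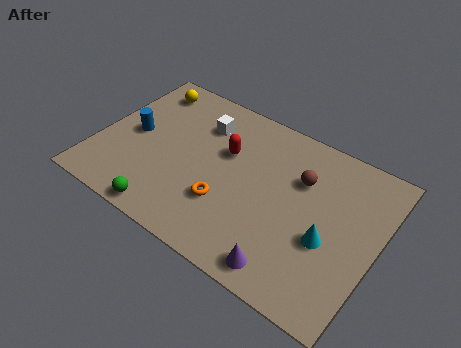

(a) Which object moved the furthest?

the white cube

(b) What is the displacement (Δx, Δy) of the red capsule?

(1.9, -2.0)

The red capsule was at about (4.1, 7.6) and moved to about (6.0, 5.6).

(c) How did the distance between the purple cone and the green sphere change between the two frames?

-1.1

They were about 6.9 units apart before and 5.8 after — 1.1 units closer together.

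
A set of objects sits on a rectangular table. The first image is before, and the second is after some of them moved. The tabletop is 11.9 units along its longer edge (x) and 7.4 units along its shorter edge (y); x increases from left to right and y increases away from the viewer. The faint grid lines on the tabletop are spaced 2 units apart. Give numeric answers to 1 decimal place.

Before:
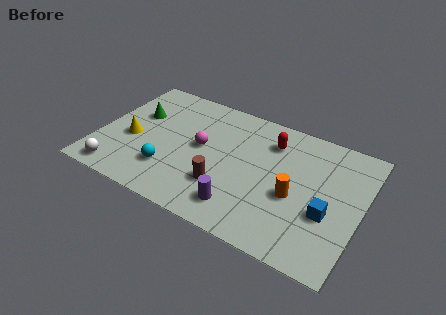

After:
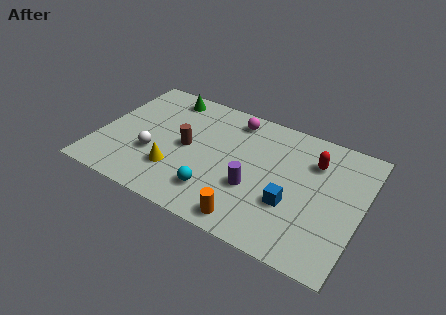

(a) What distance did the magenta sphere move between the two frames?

2.6

The magenta sphere moved from about (4.6, 4.0) to (5.8, 6.3), a distance of √(1.2² + 2.3²) ≈ 2.6.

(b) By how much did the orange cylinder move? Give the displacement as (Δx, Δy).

(-1.7, -2.2)

The orange cylinder started near (9.0, 3.1) and ended near (7.3, 0.9).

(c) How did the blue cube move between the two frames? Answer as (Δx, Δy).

(-1.6, -0.2)

The blue cube started near (10.5, 2.8) and ended near (8.9, 2.6).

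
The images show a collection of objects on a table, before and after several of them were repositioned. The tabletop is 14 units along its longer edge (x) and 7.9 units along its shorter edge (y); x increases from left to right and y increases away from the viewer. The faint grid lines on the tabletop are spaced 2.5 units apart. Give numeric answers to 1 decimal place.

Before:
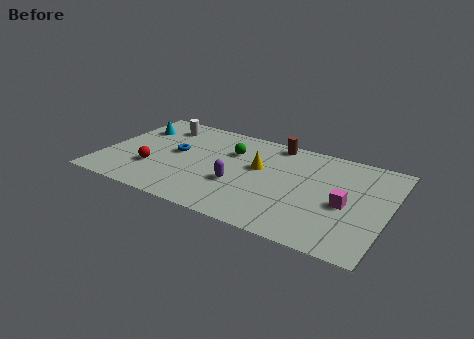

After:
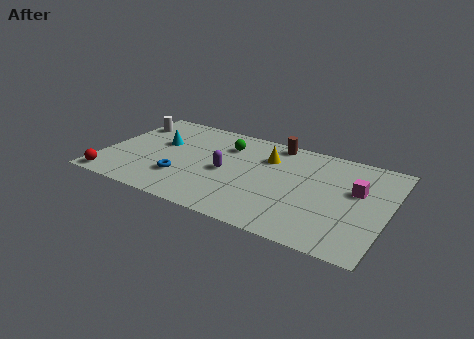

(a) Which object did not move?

the brown cylinder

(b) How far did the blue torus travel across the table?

2.1

The blue torus was near (3.5, 4.3) before and (4.1, 2.3) after, so it travelled √(0.6² + 2.0²) ≈ 2.1 units.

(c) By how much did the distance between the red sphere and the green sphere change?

+2.5

Before: roughly 4.6 units apart; after: 7.1. That's 2.5 units further apart.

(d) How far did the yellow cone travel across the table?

1.0

From (7.6, 4.7) to (7.9, 5.7), the yellow cone covered √(0.3² + 1.0²) ≈ 1.0 units.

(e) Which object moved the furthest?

the red sphere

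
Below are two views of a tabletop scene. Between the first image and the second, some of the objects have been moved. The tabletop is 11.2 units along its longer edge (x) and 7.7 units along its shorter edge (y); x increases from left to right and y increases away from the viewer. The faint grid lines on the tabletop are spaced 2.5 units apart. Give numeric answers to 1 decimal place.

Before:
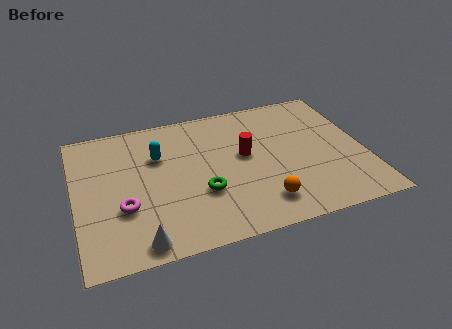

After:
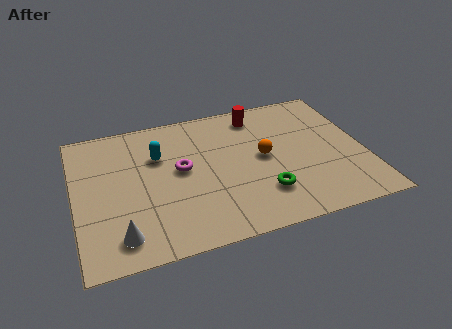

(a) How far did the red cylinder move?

2.3

The red cylinder was near (6.6, 4.3) before and (7.3, 6.5) after, so it travelled √(0.7² + 2.2²) ≈ 2.3 units.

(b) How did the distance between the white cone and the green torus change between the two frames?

+2.4

They were about 3.1 units apart before and 5.5 after — 2.4 units further apart.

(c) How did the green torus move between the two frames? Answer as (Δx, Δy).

(2.3, -0.7)

The green torus started near (4.8, 2.7) and ended near (7.1, 2.0).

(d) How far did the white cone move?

0.9

From (2.3, 0.8) to (1.6, 1.3), the white cone covered √(0.7² + 0.5²) ≈ 0.9 units.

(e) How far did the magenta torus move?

2.7

From (1.8, 2.7) to (4.1, 4.2), the magenta torus covered √(2.3² + 1.5²) ≈ 2.7 units.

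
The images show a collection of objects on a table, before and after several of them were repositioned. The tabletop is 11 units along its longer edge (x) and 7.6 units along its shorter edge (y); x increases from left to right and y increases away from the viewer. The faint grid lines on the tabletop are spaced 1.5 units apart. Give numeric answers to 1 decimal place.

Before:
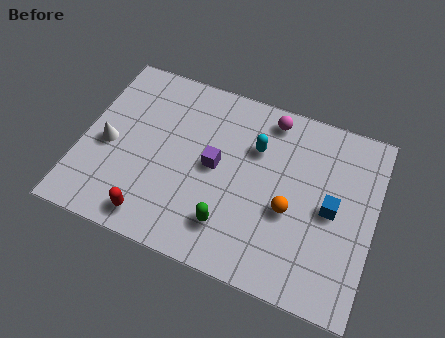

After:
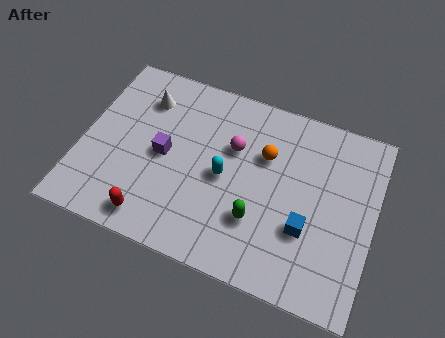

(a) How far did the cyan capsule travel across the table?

1.9

From (6.4, 5.2) to (5.4, 3.6), the cyan capsule covered √(1.0² + 1.6²) ≈ 1.9 units.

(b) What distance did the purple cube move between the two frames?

1.9

The purple cube moved from about (5.0, 3.9) to (3.1, 3.7), a distance of √(1.9² + 0.2²) ≈ 1.9.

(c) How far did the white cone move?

2.6

From (1.0, 3.4) to (2.1, 5.8), the white cone covered √(1.1² + 2.4²) ≈ 2.6 units.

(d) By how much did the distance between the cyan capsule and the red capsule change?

-1.9

They were about 5.4 units apart before and 3.5 after — 1.9 units closer together.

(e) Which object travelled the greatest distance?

the white cone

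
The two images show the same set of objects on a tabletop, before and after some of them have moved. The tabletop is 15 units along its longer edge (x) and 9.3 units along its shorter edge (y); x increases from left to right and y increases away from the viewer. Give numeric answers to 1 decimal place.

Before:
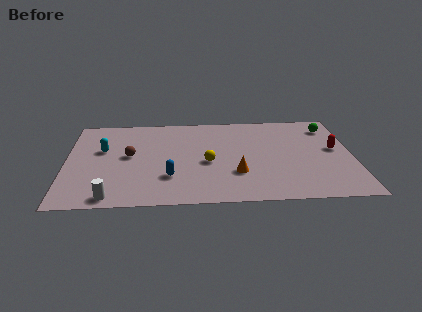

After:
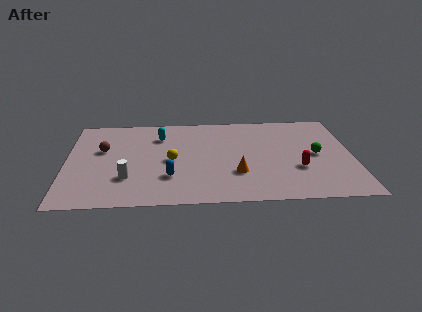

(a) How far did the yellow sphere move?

1.9

The yellow sphere moved from about (7.4, 4.1) to (5.5, 4.4), a distance of √(1.9² + 0.3²) ≈ 1.9.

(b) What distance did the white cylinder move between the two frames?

2.0

From (2.4, 0.9) to (3.2, 2.7), the white cylinder covered √(0.8² + 1.8²) ≈ 2.0 units.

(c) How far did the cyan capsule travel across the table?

3.3

The cyan capsule was near (1.9, 5.7) before and (4.9, 7.0) after, so it travelled √(3.0² + 1.3²) ≈ 3.3 units.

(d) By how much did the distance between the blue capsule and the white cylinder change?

-1.3

Before: roughly 3.5 units apart; after: 2.2. That's 1.3 units closer together.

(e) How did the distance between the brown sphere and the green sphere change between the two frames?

+0.4

They were about 10.9 units apart before and 11.3 after — 0.4 units further apart.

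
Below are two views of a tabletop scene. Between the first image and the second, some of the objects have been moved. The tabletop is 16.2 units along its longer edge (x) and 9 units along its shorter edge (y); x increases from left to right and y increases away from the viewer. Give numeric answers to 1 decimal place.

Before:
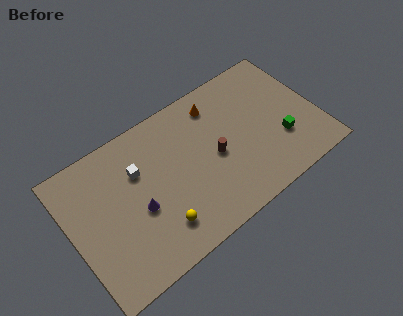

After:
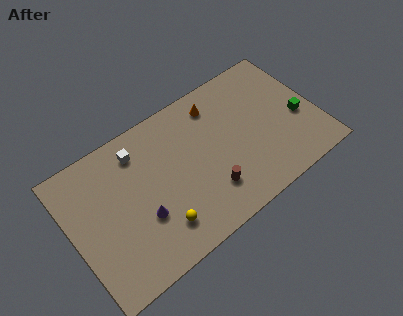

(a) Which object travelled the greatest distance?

the brown cylinder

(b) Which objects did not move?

the yellow sphere and the orange cone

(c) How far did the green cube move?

1.6

The green cube moved from about (13.6, 2.9) to (15.0, 3.7), a distance of √(1.4² + 0.8²) ≈ 1.6.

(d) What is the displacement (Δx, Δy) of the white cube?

(0.2, 1.2)

From the two frames, the white cube sits at roughly (4.6, 6.1) before and (4.8, 7.3) after.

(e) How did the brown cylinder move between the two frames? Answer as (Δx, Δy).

(-0.8, -1.9)

From the two frames, the brown cylinder sits at roughly (9.4, 4.2) before and (8.6, 2.3) after.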